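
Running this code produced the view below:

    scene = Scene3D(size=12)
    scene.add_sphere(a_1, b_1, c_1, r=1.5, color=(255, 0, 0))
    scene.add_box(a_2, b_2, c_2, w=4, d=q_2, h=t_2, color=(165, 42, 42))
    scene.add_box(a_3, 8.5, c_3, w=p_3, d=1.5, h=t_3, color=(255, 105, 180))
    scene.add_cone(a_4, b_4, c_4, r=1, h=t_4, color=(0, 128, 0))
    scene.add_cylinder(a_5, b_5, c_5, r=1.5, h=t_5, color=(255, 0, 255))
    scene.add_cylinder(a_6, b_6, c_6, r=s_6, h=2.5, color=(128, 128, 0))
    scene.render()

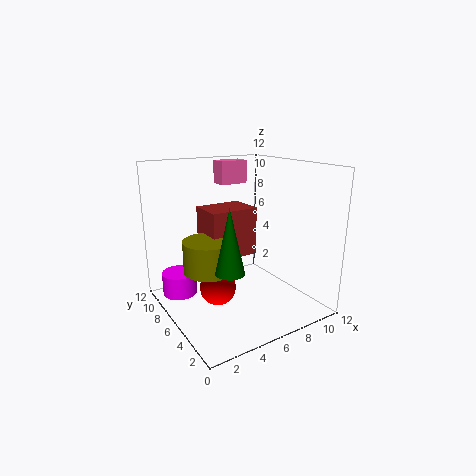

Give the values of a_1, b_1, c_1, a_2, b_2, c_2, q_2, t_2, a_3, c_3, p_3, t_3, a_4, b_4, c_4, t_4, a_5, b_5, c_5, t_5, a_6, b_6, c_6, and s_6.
a_1 = 4; b_1 = 6; c_1 = 2; a_2 = 3.5; b_2 = 5.5; c_2 = 4.5; q_2 = 3; t_2 = 4; a_3 = 6; c_3 = 10; p_3 = 2.5; t_3 = 2; a_4 = 2.5; b_4 = 1.5; c_4 = 5.5; t_4 = 4.5; a_5 = 2; b_5 = 9.5; c_5 = 0.5; t_5 = 2; a_6 = 3; b_6 = 5.5; c_6 = 4; s_6 = 2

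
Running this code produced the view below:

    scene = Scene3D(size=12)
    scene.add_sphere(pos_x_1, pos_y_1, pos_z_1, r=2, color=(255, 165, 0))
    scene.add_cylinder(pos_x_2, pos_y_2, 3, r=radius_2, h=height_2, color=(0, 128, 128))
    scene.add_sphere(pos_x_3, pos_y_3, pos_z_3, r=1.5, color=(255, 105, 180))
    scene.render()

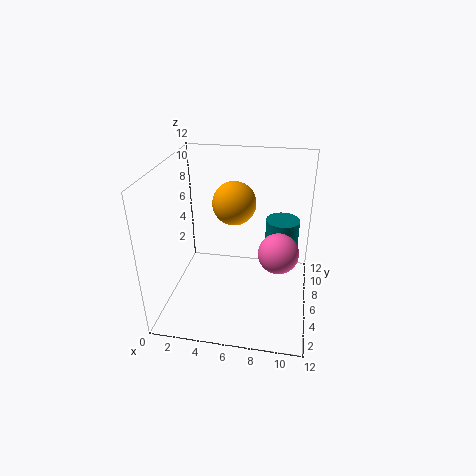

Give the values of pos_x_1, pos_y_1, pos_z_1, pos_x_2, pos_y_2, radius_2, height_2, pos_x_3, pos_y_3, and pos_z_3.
pos_x_1 = 5, pos_y_1 = 9.5, pos_z_1 = 7.5, pos_x_2 = 9.5, pos_y_2 = 9, radius_2 = 1.5, height_2 = 3.5, pos_x_3 = 9.5, pos_y_3 = 3.5, pos_z_3 = 6.5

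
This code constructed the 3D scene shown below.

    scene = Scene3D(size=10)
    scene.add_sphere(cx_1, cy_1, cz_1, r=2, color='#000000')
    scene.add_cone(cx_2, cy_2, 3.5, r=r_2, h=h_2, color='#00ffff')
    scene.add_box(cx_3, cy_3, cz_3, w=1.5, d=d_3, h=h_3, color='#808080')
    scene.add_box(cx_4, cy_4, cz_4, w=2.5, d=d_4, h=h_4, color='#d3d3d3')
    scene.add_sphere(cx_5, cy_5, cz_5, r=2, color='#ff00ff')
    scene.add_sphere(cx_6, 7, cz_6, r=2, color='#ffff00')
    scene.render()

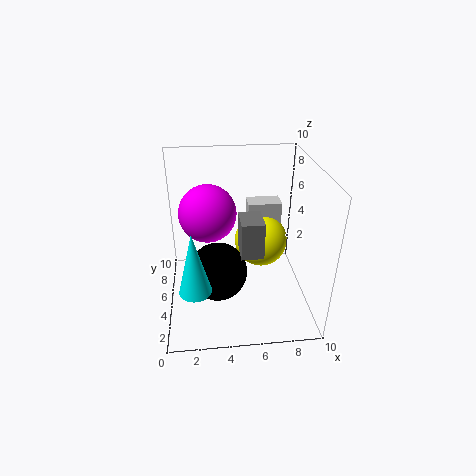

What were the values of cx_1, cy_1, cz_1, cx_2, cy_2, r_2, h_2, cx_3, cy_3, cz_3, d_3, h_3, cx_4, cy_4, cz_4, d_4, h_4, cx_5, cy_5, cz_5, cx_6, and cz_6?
cx_1 = 3.5, cy_1 = 4, cz_1 = 3, cx_2 = 2, cy_2 = 1.5, r_2 = 1, h_2 = 4, cx_3 = 5, cy_3 = 3, cz_3 = 4.5, d_3 = 2, h_3 = 2.5, cx_4 = 6, cy_4 = 7, cz_4 = 3, d_4 = 1.5, h_4 = 3.5, cx_5 = 3, cy_5 = 6, cz_5 = 6.5, cx_6 = 7, cz_6 = 3.5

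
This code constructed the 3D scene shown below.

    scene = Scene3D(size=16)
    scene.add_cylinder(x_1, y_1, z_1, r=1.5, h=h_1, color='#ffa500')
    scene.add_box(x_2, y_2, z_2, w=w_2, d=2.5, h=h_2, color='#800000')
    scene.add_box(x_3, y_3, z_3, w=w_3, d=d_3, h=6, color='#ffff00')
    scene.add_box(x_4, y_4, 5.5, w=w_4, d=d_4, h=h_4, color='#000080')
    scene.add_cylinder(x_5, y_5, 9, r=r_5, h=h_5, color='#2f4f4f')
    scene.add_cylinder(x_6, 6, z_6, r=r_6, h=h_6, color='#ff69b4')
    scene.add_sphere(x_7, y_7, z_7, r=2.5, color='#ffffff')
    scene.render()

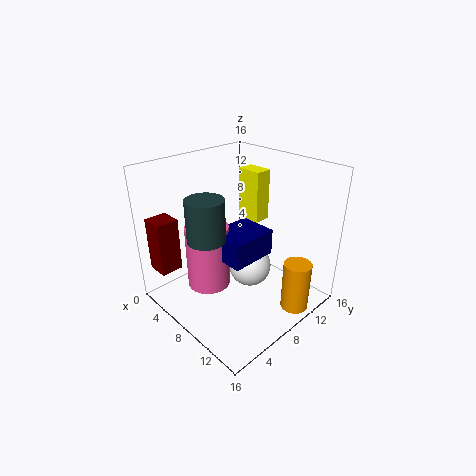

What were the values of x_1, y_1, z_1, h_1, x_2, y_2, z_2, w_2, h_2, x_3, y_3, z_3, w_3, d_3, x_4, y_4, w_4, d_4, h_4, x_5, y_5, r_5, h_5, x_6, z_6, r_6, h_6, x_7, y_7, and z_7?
x_1 = 14.5; y_1 = 10.5; z_1 = 1; h_1 = 5.5; x_2 = 1.5; y_2 = 0.5; z_2 = 4.5; w_2 = 2.5; h_2 = 6; x_3 = 4.5; y_3 = 11.5; z_3 = 8.5; w_3 = 3; d_3 = 2; x_4 = 5.5; y_4 = 6; w_4 = 4.5; d_4 = 5.5; h_4 = 3; x_5 = 7.5; y_5 = 4; r_5 = 2; h_5 = 4.5; x_6 = 5; z_6 = 1.5; r_6 = 2.5; h_6 = 7.5; x_7 = 8; y_7 = 10; z_7 = 3.5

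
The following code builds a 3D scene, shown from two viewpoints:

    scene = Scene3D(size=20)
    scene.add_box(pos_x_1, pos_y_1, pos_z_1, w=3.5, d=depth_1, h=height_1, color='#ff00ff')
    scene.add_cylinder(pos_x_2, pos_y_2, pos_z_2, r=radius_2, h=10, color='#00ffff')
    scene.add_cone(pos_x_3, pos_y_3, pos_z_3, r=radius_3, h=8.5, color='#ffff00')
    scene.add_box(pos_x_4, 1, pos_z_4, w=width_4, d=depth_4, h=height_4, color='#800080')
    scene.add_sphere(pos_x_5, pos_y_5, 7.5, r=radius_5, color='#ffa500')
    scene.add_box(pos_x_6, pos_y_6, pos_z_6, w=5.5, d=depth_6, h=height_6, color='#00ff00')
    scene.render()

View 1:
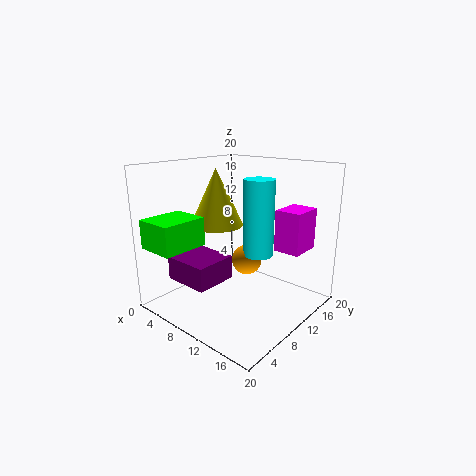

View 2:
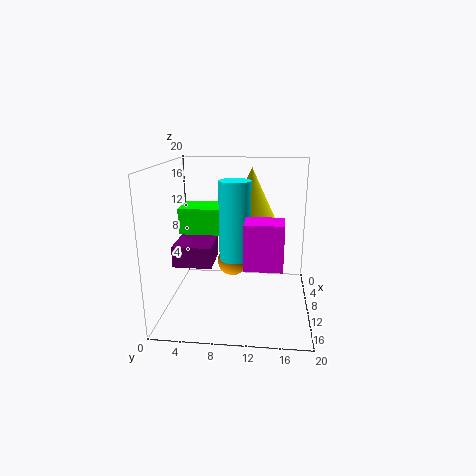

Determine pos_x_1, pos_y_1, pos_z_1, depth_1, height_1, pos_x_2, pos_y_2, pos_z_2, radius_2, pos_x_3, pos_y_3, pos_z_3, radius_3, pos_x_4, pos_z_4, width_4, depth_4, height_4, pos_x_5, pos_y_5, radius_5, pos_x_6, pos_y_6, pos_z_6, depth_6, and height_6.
pos_x_1 = 15
pos_y_1 = 11.5
pos_z_1 = 9
depth_1 = 4.5
height_1 = 5.5
pos_x_2 = 13.5
pos_y_2 = 10
pos_z_2 = 8.5
radius_2 = 2
pos_x_3 = 4.5
pos_y_3 = 11.5
pos_z_3 = 10.5
radius_3 = 4
pos_x_4 = 6
pos_z_4 = 6
width_4 = 6
depth_4 = 5.5
height_4 = 3
pos_x_5 = 12
pos_y_5 = 9.5
radius_5 = 2
pos_x_6 = 1
pos_y_6 = 0.5
pos_z_6 = 9
depth_6 = 6.5
height_6 = 4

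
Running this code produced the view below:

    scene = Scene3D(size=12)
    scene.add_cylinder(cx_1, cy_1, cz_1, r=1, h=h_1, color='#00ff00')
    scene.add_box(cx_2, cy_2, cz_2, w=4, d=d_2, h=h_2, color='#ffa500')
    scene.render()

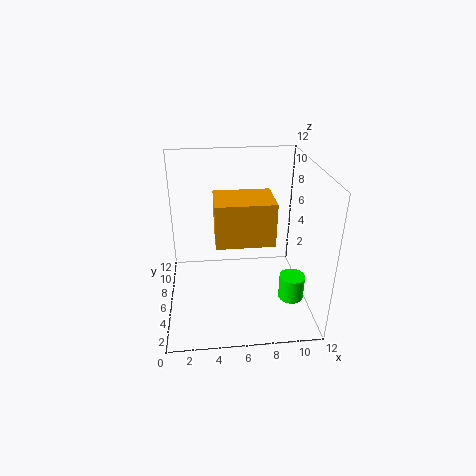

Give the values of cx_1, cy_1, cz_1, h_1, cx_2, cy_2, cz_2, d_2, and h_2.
cx_1 = 10, cy_1 = 3, cz_1 = 2, h_1 = 2, cx_2 = 4, cy_2 = 1, cz_2 = 8, d_2 = 3, h_2 = 3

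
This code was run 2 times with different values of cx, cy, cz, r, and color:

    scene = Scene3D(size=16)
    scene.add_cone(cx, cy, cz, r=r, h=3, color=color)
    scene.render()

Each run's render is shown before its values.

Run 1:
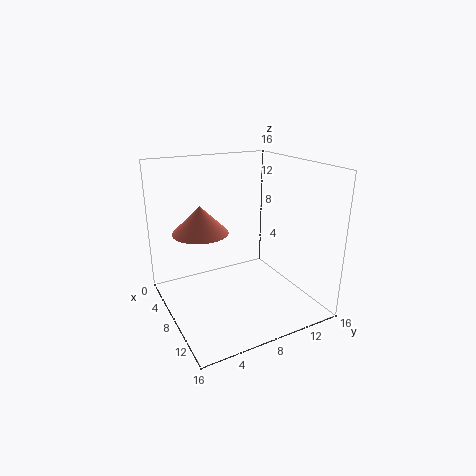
cx = 7; cy = 4; cz = 9; r = 3; color = 'salmon'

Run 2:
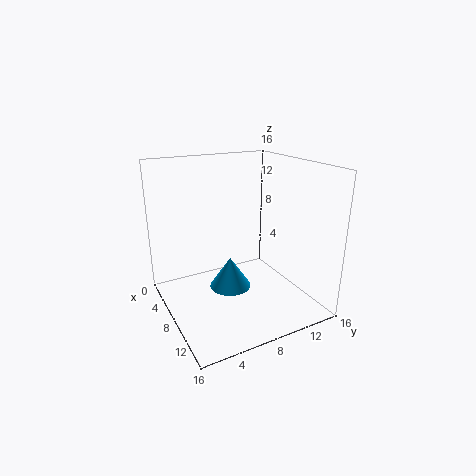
cx = 12; cy = 5; cz = 5; r = 2; color = 'deepskyblue'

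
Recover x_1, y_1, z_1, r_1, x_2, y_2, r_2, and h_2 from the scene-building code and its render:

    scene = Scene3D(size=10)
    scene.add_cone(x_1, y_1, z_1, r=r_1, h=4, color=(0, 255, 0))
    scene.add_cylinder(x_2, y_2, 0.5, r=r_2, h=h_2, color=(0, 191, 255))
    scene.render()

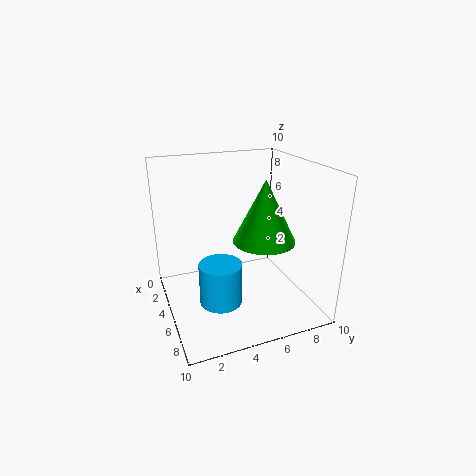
x_1 = 7, y_1 = 6, z_1 = 5.5, r_1 = 2, x_2 = 5.5, y_2 = 3.5, r_2 = 1.5, h_2 = 3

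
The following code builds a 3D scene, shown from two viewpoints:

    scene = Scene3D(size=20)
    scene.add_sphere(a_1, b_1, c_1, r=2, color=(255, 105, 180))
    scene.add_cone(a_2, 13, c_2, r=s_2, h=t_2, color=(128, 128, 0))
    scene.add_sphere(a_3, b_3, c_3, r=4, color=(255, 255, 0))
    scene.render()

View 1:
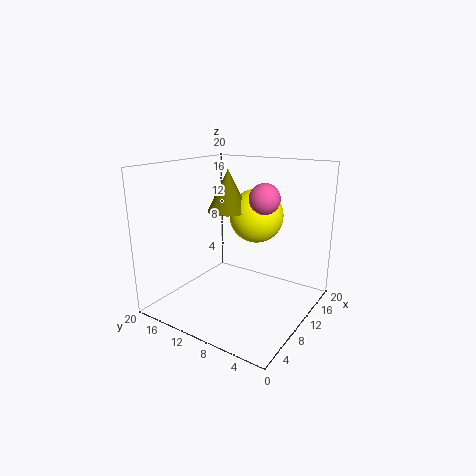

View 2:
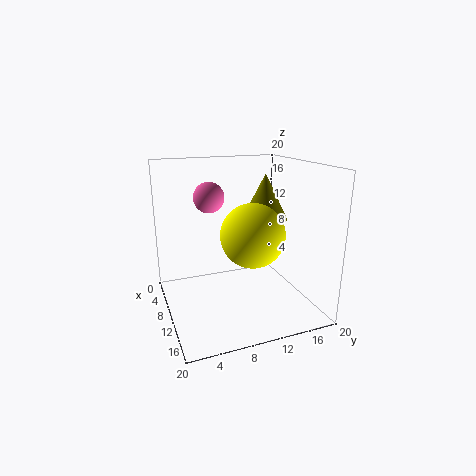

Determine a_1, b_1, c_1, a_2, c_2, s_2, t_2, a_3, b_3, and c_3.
a_1 = 10; b_1 = 6; c_1 = 16; a_2 = 12; c_2 = 13; s_2 = 3; t_2 = 6; a_3 = 15; b_3 = 10; c_3 = 12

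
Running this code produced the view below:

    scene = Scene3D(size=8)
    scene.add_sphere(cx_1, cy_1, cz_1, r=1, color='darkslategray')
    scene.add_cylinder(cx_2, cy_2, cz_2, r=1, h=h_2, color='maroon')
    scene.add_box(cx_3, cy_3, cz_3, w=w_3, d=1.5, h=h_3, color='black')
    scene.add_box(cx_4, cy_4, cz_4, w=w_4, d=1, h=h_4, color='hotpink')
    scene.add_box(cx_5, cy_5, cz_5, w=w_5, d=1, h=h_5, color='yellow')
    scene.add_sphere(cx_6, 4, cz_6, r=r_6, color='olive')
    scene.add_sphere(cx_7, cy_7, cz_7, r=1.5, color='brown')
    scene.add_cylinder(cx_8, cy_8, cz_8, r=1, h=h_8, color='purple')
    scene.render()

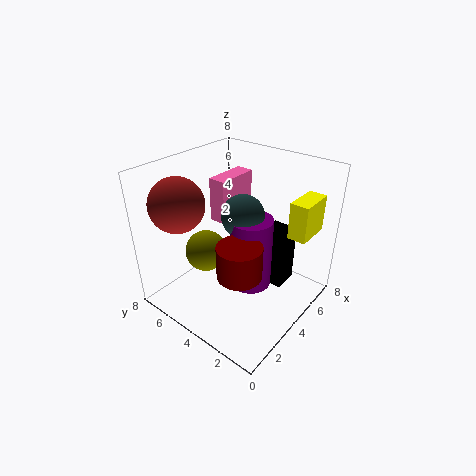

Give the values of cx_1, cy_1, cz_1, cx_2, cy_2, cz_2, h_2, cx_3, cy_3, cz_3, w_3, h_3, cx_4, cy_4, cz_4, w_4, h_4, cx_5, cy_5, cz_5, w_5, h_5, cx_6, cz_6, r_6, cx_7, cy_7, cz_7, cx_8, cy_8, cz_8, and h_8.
cx_1 = 2.5, cy_1 = 2.5, cz_1 = 6.5, cx_2 = 1, cy_2 = 1.5, cz_2 = 4.5, h_2 = 1.5, cx_3 = 5.5, cy_3 = 2, cz_3 = 0.5, w_3 = 1.5, h_3 = 3.5, cx_4 = 4, cy_4 = 5, cz_4 = 4.5, w_4 = 2.5, h_4 = 2.5, cx_5 = 5, cy_5 = 0.5, cz_5 = 4.5, w_5 = 2, h_5 = 2, cx_6 = 1.5, cz_6 = 4.5, r_6 = 1, cx_7 = 2, cy_7 = 6.5, cz_7 = 6, cx_8 = 2.5, cy_8 = 2, cz_8 = 3, h_8 = 3.5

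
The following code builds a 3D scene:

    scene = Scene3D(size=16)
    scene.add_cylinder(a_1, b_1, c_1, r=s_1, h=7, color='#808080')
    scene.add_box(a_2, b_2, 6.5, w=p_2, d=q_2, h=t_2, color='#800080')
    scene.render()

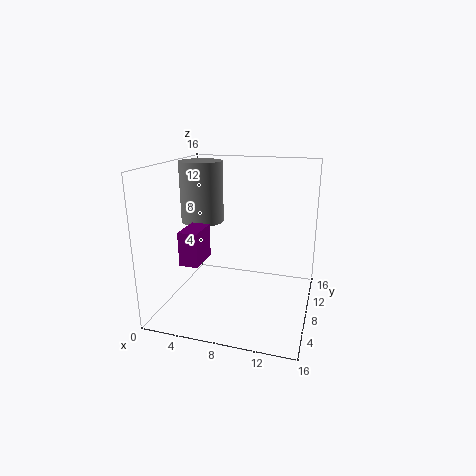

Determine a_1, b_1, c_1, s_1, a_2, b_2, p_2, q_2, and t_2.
a_1 = 3
b_1 = 10
c_1 = 9
s_1 = 2.5
a_2 = 3.5
b_2 = 2.5
p_2 = 2
q_2 = 3.5
t_2 = 3.5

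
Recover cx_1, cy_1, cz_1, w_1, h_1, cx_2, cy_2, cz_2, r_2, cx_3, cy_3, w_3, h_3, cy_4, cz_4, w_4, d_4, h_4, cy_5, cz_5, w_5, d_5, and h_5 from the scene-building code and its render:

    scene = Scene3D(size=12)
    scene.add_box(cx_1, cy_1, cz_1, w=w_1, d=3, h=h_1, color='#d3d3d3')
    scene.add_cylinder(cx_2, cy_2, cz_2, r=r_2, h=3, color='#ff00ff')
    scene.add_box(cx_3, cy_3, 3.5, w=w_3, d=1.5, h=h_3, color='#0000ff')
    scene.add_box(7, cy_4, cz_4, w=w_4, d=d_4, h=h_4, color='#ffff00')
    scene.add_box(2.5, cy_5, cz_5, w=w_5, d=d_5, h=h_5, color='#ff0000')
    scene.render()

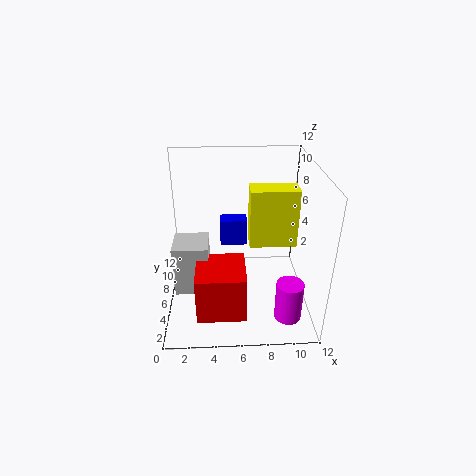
cx_1 = 0.5; cy_1 = 5; cz_1 = 1; w_1 = 3; h_1 = 4.5; cx_2 = 9.5; cy_2 = 1; cz_2 = 2; r_2 = 1; cx_3 = 4.5; cy_3 = 9; w_3 = 2.5; h_3 = 2.5; cy_4 = 6; cz_4 = 5; w_4 = 4; d_4 = 2; h_4 = 5; cy_5 = 2; cz_5 = 0.5; w_5 = 4; d_5 = 4; h_5 = 4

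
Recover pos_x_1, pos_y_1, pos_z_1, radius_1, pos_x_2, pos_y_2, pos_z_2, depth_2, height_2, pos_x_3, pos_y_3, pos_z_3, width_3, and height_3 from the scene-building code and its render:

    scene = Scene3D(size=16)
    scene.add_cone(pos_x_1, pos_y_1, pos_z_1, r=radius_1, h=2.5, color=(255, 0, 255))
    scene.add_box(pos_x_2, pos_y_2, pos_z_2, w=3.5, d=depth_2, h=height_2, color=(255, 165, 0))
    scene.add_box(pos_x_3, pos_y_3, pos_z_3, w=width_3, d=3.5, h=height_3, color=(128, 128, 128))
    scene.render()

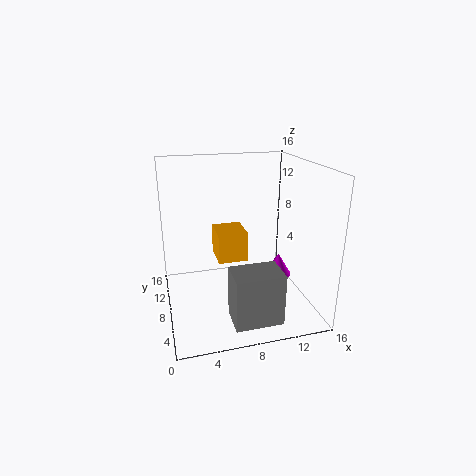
pos_x_1 = 12.5, pos_y_1 = 7, pos_z_1 = 3.5, radius_1 = 1.5, pos_x_2 = 6, pos_y_2 = 9, pos_z_2 = 4.5, depth_2 = 4, height_2 = 3.5, pos_x_3 = 6, pos_y_3 = 1, pos_z_3 = 1, width_3 = 5, height_3 = 5.5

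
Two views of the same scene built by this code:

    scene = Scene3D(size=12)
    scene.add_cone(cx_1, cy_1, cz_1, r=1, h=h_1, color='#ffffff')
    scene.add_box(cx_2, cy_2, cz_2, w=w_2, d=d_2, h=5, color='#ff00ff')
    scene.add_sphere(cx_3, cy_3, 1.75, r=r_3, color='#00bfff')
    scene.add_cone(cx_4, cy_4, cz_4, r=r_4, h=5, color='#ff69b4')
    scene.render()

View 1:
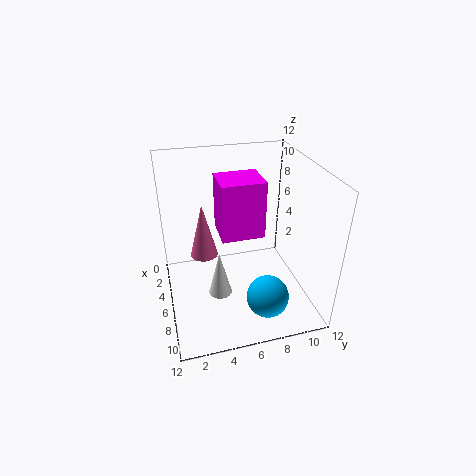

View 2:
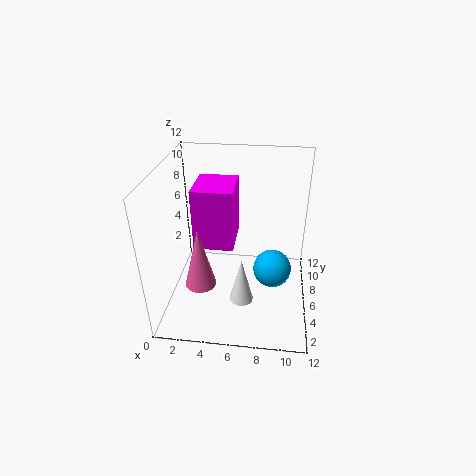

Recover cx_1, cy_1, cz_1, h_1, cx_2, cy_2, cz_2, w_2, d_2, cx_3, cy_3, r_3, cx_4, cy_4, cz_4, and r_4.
cx_1 = 6.5, cy_1 = 4.25, cz_1 = 1, h_1 = 4, cx_2 = 2.5, cy_2 = 4.75, cz_2 = 5.5, w_2 = 3.25, d_2 = 3.75, cx_3 = 9, cy_3 = 7.75, r_3 = 1.75, cx_4 = 3.25, cy_4 = 3.5, cz_4 = 3, r_4 = 1.25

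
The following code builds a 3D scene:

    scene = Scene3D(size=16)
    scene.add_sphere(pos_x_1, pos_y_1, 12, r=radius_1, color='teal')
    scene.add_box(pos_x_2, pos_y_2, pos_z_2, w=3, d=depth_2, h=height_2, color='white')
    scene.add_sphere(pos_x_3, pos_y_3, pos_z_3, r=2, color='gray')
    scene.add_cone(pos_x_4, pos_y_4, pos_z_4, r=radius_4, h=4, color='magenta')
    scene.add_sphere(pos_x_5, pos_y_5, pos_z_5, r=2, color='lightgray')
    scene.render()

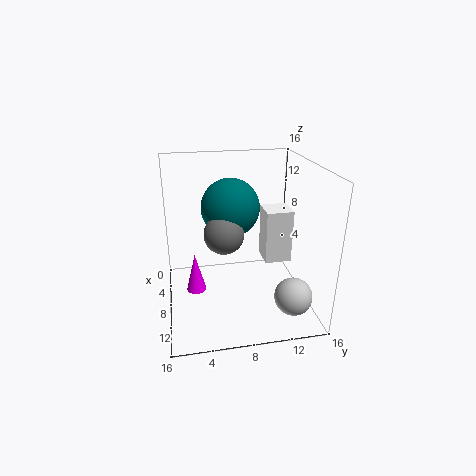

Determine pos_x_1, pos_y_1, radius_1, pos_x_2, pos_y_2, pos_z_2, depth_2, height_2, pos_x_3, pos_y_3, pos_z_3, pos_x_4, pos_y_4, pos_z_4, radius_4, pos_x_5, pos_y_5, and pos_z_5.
pos_x_1 = 9, pos_y_1 = 7, radius_1 = 3, pos_x_2 = 6, pos_y_2 = 11, pos_z_2 = 5, depth_2 = 3, height_2 = 6, pos_x_3 = 11, pos_y_3 = 6, pos_z_3 = 10, pos_x_4 = 11, pos_y_4 = 3, pos_z_4 = 4, radius_4 = 1, pos_x_5 = 13, pos_y_5 = 13, pos_z_5 = 3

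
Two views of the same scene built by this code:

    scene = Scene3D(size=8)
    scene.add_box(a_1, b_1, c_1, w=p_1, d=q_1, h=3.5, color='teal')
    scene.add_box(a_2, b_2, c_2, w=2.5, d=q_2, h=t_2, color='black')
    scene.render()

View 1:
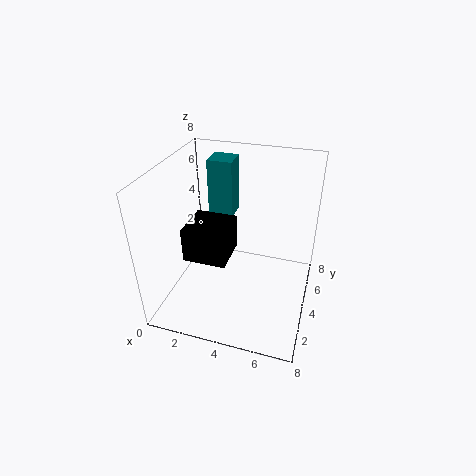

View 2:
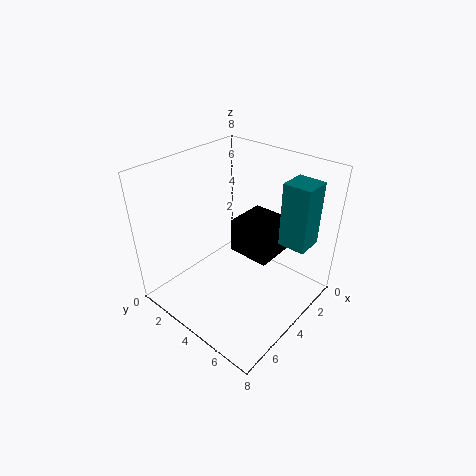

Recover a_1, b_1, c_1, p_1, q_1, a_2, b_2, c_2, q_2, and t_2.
a_1 = 1.5, b_1 = 6, c_1 = 4, p_1 = 1.5, q_1 = 1.5, a_2 = 1, b_2 = 3, c_2 = 2.5, q_2 = 2.5, t_2 = 2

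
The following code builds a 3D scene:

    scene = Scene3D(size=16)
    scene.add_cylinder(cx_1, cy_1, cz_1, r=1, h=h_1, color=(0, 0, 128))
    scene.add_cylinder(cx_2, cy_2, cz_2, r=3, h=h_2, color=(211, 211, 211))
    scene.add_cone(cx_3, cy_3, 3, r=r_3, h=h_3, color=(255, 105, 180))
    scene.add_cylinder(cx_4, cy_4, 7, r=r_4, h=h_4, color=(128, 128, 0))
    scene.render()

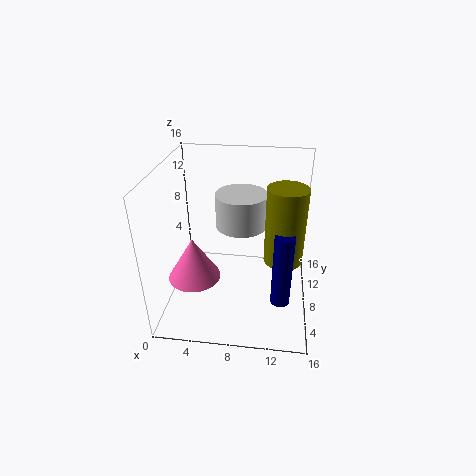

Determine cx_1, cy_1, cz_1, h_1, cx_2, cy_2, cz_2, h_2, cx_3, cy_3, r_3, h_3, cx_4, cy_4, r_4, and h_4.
cx_1 = 13; cy_1 = 4; cz_1 = 3; h_1 = 8; cx_2 = 8; cy_2 = 11; cz_2 = 8; h_2 = 4; cx_3 = 3; cy_3 = 7; r_3 = 3; h_3 = 5; cx_4 = 13; cy_4 = 6; r_4 = 2; h_4 = 8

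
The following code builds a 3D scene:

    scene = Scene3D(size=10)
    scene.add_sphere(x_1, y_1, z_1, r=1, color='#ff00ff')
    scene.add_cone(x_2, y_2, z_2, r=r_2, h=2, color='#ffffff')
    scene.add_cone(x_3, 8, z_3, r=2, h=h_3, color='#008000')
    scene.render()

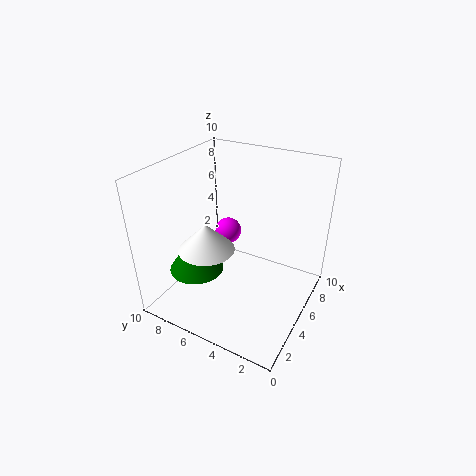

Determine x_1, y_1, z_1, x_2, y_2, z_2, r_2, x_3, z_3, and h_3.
x_1 = 7
y_1 = 7
z_1 = 4
x_2 = 4
y_2 = 7
z_2 = 4
r_2 = 2
x_3 = 4
z_3 = 2
h_3 = 3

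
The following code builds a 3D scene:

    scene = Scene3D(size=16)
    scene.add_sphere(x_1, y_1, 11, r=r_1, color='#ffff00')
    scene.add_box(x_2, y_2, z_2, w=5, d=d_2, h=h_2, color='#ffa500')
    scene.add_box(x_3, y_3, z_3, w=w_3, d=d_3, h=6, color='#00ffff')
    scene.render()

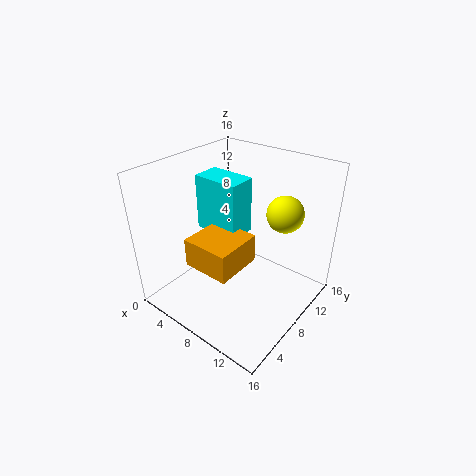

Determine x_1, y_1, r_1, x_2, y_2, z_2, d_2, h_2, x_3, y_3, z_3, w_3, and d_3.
x_1 = 12, y_1 = 11, r_1 = 2, x_2 = 6, y_2 = 2, z_2 = 7, d_2 = 5, h_2 = 3, x_3 = 4, y_3 = 6, z_3 = 9, w_3 = 5, d_3 = 3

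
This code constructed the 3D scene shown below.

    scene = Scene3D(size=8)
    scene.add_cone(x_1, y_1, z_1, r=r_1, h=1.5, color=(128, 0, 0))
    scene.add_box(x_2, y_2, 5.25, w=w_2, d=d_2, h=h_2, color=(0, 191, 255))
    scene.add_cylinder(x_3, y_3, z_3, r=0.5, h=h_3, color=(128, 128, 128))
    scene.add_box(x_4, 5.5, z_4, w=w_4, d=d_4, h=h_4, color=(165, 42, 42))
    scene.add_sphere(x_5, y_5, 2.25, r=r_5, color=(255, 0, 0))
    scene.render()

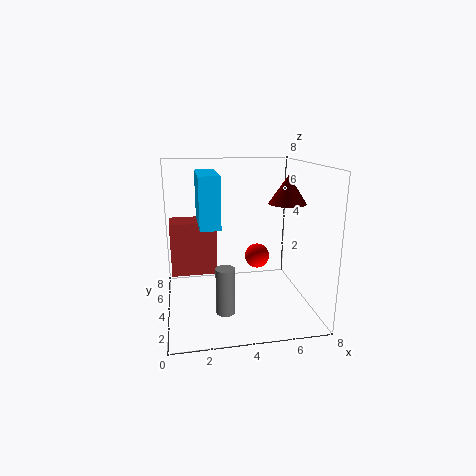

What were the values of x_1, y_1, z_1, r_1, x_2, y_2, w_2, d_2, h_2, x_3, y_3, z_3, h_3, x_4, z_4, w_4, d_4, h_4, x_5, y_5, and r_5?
x_1 = 6.5
y_1 = 3.25
z_1 = 6
r_1 = 1
x_2 = 1.75
y_2 = 1.5
w_2 = 1
d_2 = 2.75
h_2 = 2.5
x_3 = 3
y_3 = 2.25
z_3 = 0.5
h_3 = 2.5
x_4 = 0.25
z_4 = 1.25
w_4 = 2.75
d_4 = 1.75
h_4 = 3.25
x_5 = 5.5
y_5 = 5.5
r_5 = 0.75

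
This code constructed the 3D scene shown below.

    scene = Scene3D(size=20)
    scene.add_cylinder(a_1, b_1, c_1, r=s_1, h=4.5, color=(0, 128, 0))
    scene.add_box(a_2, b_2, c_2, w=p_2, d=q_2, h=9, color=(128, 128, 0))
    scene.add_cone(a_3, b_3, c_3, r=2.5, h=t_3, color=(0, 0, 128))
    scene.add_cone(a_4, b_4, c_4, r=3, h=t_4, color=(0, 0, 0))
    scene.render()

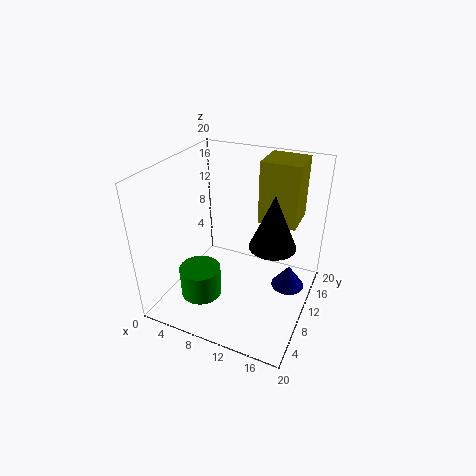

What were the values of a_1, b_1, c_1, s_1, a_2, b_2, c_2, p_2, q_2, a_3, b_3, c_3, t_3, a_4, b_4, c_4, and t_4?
a_1 = 5
b_1 = 7.5
c_1 = 0.5
s_1 = 3
a_2 = 11.5
b_2 = 13.5
c_2 = 11
p_2 = 5.5
q_2 = 5.5
a_3 = 16.5
b_3 = 14.5
c_3 = 0.5
t_3 = 3.5
a_4 = 15.5
b_4 = 8.5
c_4 = 11
t_4 = 7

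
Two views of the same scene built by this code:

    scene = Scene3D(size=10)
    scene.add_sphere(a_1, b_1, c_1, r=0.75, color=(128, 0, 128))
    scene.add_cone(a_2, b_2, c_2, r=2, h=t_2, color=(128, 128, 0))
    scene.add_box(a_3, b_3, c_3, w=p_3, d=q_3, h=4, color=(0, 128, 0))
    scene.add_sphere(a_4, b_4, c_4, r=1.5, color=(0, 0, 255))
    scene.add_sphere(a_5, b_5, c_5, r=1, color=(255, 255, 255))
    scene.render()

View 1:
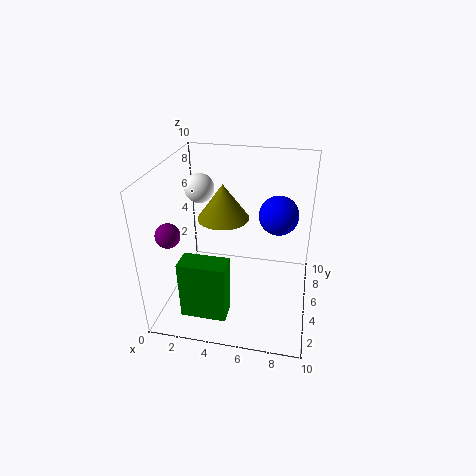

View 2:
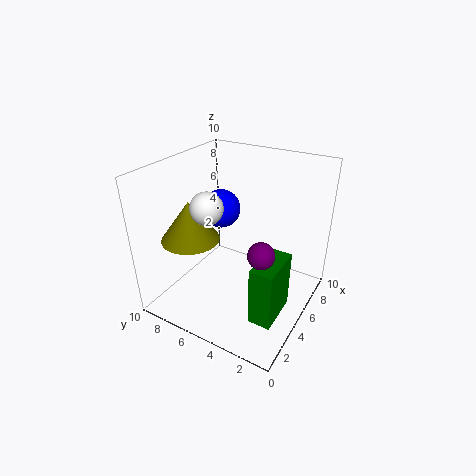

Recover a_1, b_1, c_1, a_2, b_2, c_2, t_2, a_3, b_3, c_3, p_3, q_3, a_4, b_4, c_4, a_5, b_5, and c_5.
a_1 = 1.5, b_1 = 1.5, c_1 = 6.75, a_2 = 3.25, b_2 = 7.75, c_2 = 5, t_2 = 2.75, a_3 = 2, b_3 = 1, c_3 = 1, p_3 = 3, q_3 = 1.5, a_4 = 7.5, b_4 = 8, c_4 = 5.5, a_5 = 2.25, b_5 = 5.5, c_5 = 8.25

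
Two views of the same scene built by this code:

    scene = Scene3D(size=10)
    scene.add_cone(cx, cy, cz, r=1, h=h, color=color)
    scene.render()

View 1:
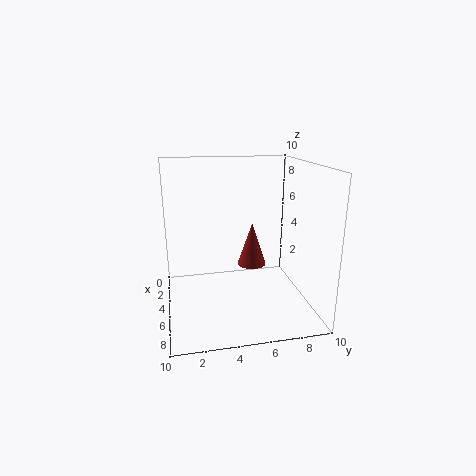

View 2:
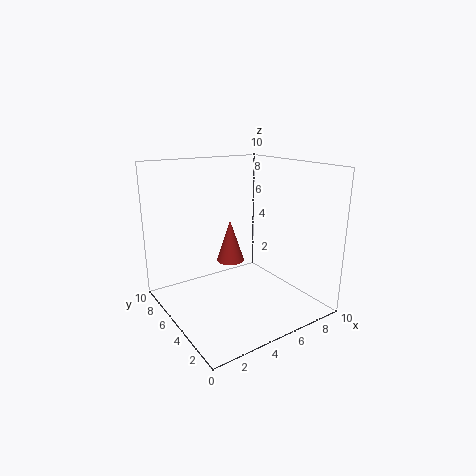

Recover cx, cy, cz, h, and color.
cx = 5
cy = 6
cz = 3
h = 3
color = 'brown'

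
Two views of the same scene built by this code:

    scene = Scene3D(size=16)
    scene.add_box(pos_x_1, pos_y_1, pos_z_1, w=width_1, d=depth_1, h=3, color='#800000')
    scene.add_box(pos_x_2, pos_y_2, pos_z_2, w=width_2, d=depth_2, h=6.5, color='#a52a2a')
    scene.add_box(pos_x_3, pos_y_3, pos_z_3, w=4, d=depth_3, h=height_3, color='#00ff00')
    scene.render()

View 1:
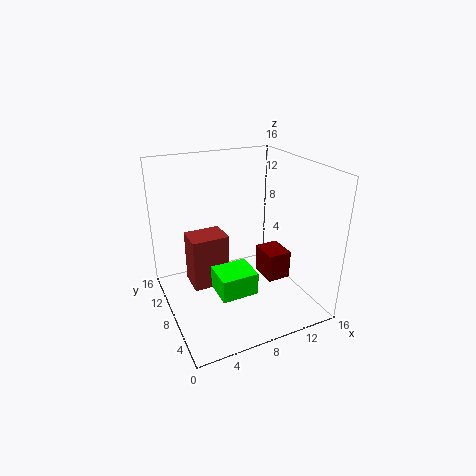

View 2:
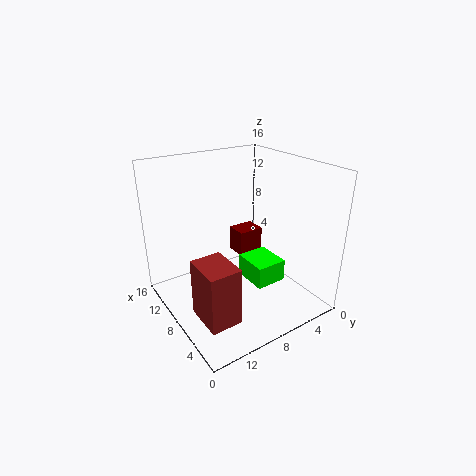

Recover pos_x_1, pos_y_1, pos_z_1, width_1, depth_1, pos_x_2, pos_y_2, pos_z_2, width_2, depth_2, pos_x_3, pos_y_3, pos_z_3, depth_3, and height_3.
pos_x_1 = 9.5; pos_y_1 = 3.5; pos_z_1 = 4.5; width_1 = 2.5; depth_1 = 3; pos_x_2 = 3.5; pos_y_2 = 10.5; pos_z_2 = 0.5; width_2 = 4.5; depth_2 = 3.5; pos_x_3 = 4.5; pos_y_3 = 4; pos_z_3 = 3; depth_3 = 3.5; height_3 = 2.5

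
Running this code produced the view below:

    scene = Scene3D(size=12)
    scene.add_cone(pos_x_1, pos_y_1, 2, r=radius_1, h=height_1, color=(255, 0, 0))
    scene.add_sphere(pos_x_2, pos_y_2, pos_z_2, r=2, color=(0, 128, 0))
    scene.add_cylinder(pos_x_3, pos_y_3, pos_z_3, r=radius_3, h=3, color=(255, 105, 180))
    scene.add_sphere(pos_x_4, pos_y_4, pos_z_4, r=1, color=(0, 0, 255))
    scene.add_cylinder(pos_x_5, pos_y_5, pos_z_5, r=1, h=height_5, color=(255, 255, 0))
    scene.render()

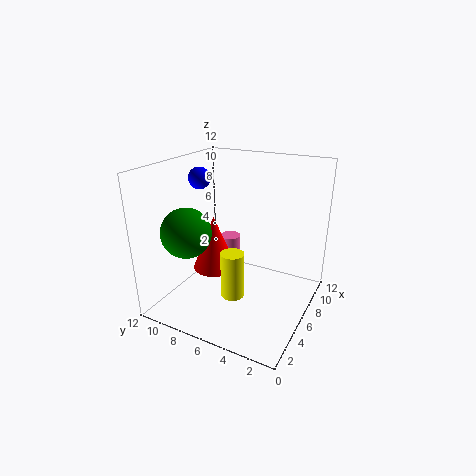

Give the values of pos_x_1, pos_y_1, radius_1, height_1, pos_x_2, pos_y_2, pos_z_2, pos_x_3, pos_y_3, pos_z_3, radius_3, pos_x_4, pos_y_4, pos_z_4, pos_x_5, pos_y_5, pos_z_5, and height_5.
pos_x_1 = 7, pos_y_1 = 9, radius_1 = 2, height_1 = 5, pos_x_2 = 3, pos_y_2 = 9, pos_z_2 = 7, pos_x_3 = 10, pos_y_3 = 9, pos_z_3 = 1, radius_3 = 1, pos_x_4 = 8, pos_y_4 = 11, pos_z_4 = 10, pos_x_5 = 5, pos_y_5 = 6, pos_z_5 = 1, height_5 = 4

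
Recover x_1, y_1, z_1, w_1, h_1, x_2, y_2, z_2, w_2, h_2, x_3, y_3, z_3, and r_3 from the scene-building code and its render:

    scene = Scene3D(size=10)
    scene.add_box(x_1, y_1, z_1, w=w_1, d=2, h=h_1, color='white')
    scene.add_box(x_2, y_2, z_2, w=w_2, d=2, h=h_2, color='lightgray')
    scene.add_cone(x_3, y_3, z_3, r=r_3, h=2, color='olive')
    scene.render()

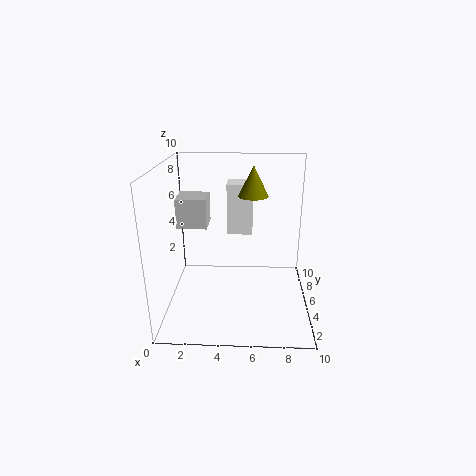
x_1 = 4; y_1 = 8; z_1 = 4; w_1 = 2; h_1 = 4; x_2 = 1; y_2 = 4; z_2 = 6; w_2 = 2; h_2 = 2; x_3 = 6; y_3 = 5; z_3 = 8; r_3 = 1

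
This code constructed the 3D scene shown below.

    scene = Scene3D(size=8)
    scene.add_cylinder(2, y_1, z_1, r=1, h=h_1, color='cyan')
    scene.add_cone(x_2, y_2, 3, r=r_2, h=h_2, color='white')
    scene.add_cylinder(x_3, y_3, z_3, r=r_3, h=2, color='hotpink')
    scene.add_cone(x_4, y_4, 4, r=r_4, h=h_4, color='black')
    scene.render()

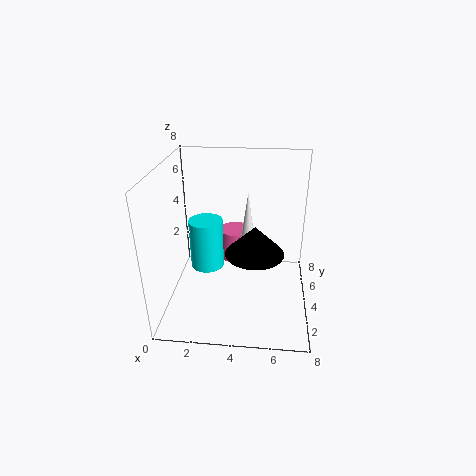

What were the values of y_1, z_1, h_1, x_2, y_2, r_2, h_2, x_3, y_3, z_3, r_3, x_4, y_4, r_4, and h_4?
y_1 = 5, z_1 = 1.5, h_1 = 3, x_2 = 4.5, y_2 = 4.5, r_2 = 0.5, h_2 = 3.5, x_3 = 3.5, y_3 = 7, z_3 = 1, r_3 = 1, x_4 = 5, y_4 = 2.5, r_4 = 1.5, h_4 = 1.5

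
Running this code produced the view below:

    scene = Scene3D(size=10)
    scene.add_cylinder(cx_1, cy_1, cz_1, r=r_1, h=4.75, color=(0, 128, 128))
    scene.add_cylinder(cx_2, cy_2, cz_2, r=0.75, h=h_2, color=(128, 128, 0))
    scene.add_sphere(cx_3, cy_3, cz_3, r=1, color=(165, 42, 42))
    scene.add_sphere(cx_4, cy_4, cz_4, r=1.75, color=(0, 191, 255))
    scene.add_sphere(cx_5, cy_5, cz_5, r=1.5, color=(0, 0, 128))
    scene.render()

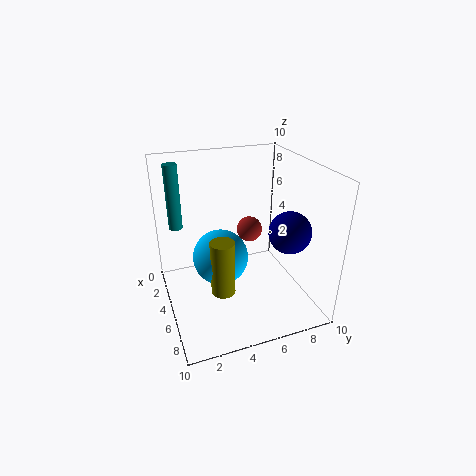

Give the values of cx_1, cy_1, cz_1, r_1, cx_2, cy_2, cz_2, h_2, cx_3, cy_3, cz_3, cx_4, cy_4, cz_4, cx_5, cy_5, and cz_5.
cx_1 = 2
cy_1 = 1.25
cz_1 = 5
r_1 = 0.5
cx_2 = 7.75
cy_2 = 3
cz_2 = 3
h_2 = 3.5
cx_3 = 2.25
cy_3 = 7
cz_3 = 4
cx_4 = 6.5
cy_4 = 3.25
cz_4 = 4.75
cx_5 = 6
cy_5 = 8.5
cz_5 = 5.25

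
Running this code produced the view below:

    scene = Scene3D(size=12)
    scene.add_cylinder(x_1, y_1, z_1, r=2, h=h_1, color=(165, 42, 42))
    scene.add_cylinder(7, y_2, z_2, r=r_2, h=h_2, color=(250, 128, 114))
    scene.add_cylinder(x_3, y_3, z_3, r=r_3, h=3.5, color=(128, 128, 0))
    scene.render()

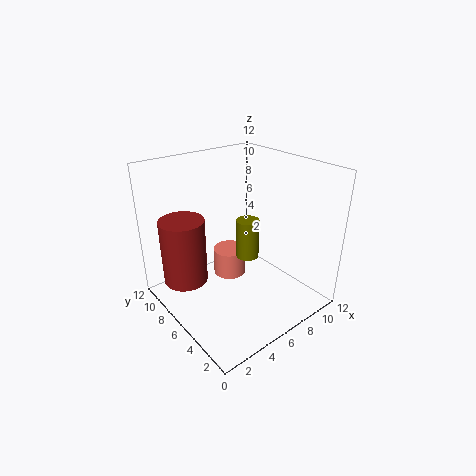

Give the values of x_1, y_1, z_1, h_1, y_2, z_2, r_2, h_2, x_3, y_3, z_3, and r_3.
x_1 = 3; y_1 = 10; z_1 = 1; h_1 = 6; y_2 = 8.5; z_2 = 1; r_2 = 1.5; h_2 = 2.5; x_3 = 7.5; y_3 = 6.5; z_3 = 3.5; r_3 = 1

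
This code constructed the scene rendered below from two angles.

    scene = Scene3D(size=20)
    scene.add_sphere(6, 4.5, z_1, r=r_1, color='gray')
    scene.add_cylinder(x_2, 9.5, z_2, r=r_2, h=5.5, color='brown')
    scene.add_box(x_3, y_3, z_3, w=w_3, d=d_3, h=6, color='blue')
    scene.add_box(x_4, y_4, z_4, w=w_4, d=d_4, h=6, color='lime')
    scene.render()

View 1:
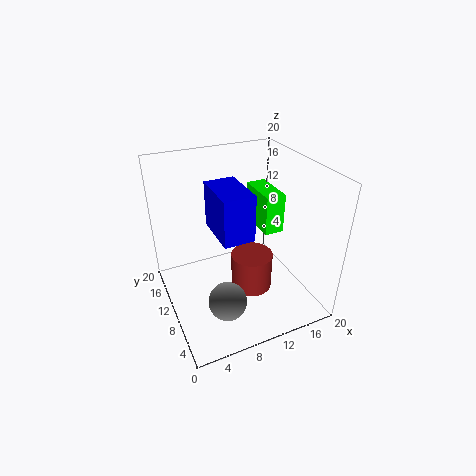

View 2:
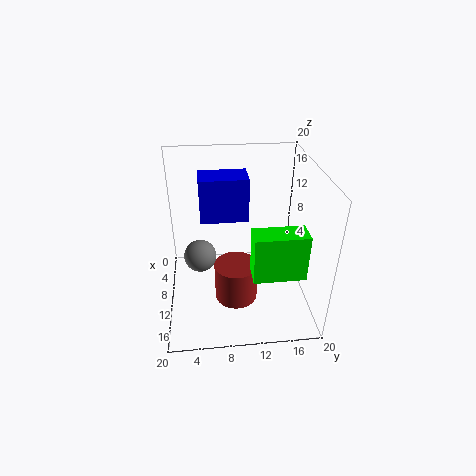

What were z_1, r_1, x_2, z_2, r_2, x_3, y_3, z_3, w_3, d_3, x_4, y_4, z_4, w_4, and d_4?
z_1 = 4.5
r_1 = 2.5
x_2 = 12
z_2 = 1.5
r_2 = 3
x_3 = 6
y_3 = 5
z_3 = 12.5
w_3 = 4
d_3 = 6.5
x_4 = 15
y_4 = 11
z_4 = 8.5
w_4 = 3
d_4 = 6.5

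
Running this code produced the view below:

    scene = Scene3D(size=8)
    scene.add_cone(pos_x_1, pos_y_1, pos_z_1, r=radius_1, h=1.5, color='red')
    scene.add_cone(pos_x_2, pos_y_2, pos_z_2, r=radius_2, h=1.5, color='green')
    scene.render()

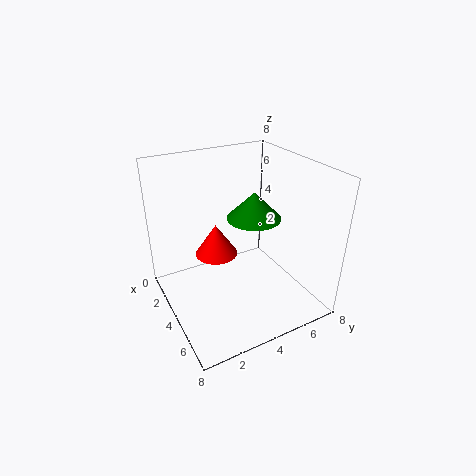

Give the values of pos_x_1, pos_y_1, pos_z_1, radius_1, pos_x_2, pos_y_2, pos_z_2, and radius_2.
pos_x_1 = 5.5, pos_y_1 = 2, pos_z_1 = 4.5, radius_1 = 1, pos_x_2 = 4, pos_y_2 = 5, pos_z_2 = 5, radius_2 = 1.5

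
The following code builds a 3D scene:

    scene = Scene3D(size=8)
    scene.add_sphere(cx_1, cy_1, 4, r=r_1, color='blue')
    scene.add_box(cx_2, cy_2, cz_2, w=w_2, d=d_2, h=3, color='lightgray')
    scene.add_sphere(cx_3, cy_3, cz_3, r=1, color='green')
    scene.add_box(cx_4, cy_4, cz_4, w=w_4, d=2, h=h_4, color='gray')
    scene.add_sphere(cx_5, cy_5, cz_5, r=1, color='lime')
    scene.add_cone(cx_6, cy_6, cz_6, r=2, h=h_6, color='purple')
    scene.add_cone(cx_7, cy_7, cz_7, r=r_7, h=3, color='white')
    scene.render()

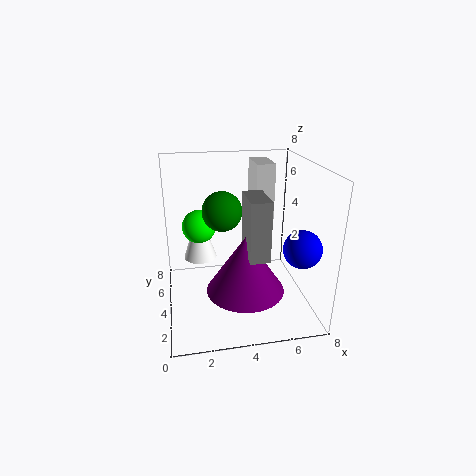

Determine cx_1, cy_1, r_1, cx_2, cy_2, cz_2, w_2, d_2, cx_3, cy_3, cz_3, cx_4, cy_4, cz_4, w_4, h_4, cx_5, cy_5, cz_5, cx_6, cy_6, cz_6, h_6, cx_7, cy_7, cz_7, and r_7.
cx_1 = 7, cy_1 = 2, r_1 = 1, cx_2 = 5, cy_2 = 4, cz_2 = 5, w_2 = 1, d_2 = 2, cx_3 = 3, cy_3 = 3, cz_3 = 6, cx_4 = 4, cy_4 = 1, cz_4 = 4, w_4 = 1, h_4 = 3, cx_5 = 2, cy_5 = 6, cz_5 = 4, cx_6 = 4, cy_6 = 2, cz_6 = 2, h_6 = 3, cx_7 = 2, cy_7 = 6, cz_7 = 2, r_7 = 1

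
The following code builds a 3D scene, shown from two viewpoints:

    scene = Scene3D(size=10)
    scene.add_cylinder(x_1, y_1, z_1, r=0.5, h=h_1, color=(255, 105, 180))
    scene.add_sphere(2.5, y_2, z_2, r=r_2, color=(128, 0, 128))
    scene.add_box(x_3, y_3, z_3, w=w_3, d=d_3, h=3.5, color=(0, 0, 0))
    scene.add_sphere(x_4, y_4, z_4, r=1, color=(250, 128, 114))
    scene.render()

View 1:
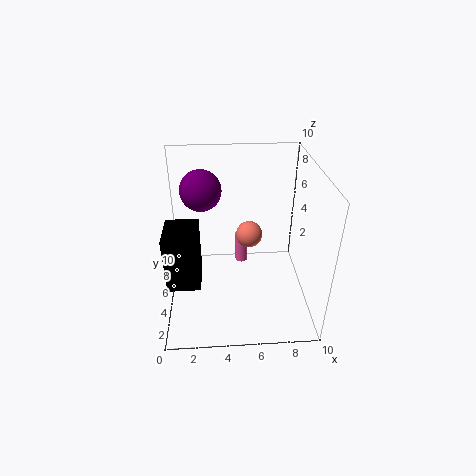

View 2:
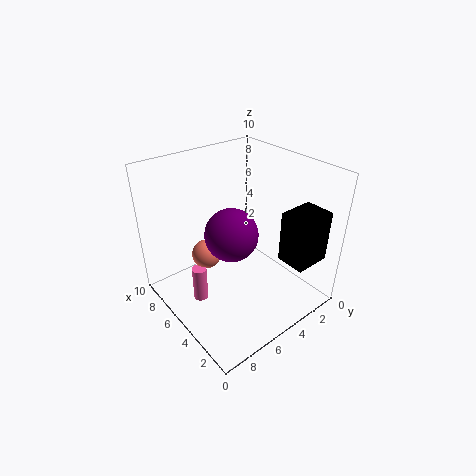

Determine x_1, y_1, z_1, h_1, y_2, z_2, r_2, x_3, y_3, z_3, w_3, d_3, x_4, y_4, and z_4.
x_1 = 5.5
y_1 = 8
z_1 = 1
h_1 = 2.5
y_2 = 7.5
z_2 = 7.5
r_2 = 1.5
x_3 = 0.5
y_3 = 1
z_3 = 4
w_3 = 2
d_3 = 2.5
x_4 = 6
y_4 = 7
z_4 = 4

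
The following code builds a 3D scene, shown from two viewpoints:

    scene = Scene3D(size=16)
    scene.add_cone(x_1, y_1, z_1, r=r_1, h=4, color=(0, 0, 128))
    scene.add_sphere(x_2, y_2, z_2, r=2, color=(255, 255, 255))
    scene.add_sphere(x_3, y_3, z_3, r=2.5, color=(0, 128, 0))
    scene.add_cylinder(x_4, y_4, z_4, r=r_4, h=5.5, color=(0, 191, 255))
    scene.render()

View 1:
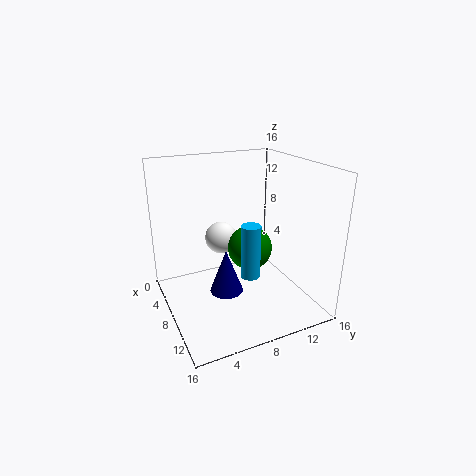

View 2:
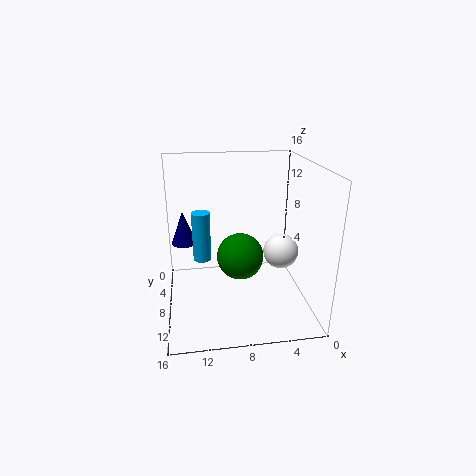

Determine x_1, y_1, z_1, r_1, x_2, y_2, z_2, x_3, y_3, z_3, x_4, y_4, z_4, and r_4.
x_1 = 14; y_1 = 4; z_1 = 6; r_1 = 1.5; x_2 = 3; y_2 = 8; z_2 = 6; x_3 = 8; y_3 = 9.5; z_3 = 6.5; x_4 = 12; y_4 = 7.5; z_4 = 5.5; r_4 = 1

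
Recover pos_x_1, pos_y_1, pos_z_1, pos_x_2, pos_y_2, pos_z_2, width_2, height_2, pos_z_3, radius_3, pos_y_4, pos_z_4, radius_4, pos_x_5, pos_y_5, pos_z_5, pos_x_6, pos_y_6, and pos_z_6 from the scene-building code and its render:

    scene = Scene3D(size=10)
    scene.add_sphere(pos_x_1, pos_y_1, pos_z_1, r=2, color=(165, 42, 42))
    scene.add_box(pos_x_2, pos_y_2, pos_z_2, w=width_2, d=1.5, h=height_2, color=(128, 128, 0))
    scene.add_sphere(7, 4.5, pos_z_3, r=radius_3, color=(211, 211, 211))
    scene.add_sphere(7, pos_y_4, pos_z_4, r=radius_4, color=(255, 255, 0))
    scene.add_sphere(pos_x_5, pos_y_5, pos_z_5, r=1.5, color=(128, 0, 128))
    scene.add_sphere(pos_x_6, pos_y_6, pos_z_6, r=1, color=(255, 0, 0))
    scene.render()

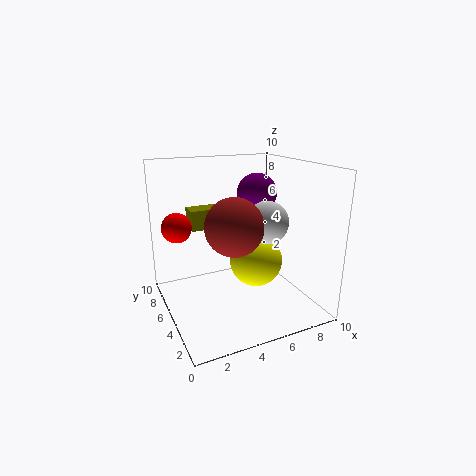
pos_x_1 = 4.5
pos_y_1 = 4.5
pos_z_1 = 6
pos_x_2 = 2.5
pos_y_2 = 7.5
pos_z_2 = 5
width_2 = 3
height_2 = 1.5
pos_z_3 = 6
radius_3 = 1.5
pos_y_4 = 6
pos_z_4 = 2.5
radius_4 = 2
pos_x_5 = 7.5
pos_y_5 = 7
pos_z_5 = 7.5
pos_x_6 = 1
pos_y_6 = 6
pos_z_6 = 6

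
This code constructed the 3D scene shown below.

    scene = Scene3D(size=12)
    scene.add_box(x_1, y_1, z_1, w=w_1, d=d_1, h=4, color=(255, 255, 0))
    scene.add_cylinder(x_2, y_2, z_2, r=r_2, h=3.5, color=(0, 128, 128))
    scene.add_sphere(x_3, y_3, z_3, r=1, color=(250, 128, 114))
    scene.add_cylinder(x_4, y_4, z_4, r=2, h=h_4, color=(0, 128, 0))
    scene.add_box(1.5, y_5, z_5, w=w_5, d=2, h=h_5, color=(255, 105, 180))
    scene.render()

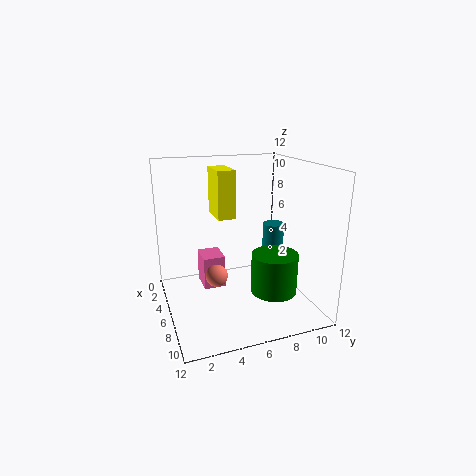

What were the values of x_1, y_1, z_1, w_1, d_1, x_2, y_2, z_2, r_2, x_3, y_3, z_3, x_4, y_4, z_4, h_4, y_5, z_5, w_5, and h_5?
x_1 = 2.5, y_1 = 4.5, z_1 = 7.5, w_1 = 3, d_1 = 1.5, x_2 = 3.5, y_2 = 10.5, z_2 = 2.5, r_2 = 1, x_3 = 4.5, y_3 = 4.5, z_3 = 2, x_4 = 7, y_4 = 9, z_4 = 1, h_4 = 3.5, y_5 = 3.5, z_5 = 0.5, w_5 = 2.5, h_5 = 3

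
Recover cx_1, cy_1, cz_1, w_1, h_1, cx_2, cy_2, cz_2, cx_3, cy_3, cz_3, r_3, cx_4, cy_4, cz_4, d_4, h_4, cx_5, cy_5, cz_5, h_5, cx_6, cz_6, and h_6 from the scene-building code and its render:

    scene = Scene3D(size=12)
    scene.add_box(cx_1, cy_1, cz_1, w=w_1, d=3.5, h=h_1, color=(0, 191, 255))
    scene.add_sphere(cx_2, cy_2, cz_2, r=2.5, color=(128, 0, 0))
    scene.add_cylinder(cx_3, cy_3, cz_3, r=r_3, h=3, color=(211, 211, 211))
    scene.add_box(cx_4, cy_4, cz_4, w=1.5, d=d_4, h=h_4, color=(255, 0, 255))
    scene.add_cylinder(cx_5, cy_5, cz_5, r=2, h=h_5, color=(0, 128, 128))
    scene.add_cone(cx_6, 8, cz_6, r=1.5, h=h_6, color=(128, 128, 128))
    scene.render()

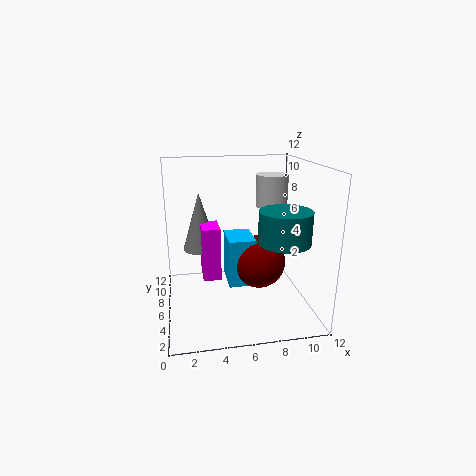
cx_1 = 5.5, cy_1 = 7.5, cz_1 = 0.5, w_1 = 2.5, h_1 = 4.5, cx_2 = 8.5, cy_2 = 8.5, cz_2 = 2.5, cx_3 = 10, cy_3 = 10, cz_3 = 7.5, r_3 = 1.5, cx_4 = 3, cy_4 = 5.5, cz_4 = 2.5, d_4 = 2.5, h_4 = 4.5, cx_5 = 9, cy_5 = 3, cz_5 = 6.5, h_5 = 2.5, cx_6 = 3, cz_6 = 4.5, h_6 = 5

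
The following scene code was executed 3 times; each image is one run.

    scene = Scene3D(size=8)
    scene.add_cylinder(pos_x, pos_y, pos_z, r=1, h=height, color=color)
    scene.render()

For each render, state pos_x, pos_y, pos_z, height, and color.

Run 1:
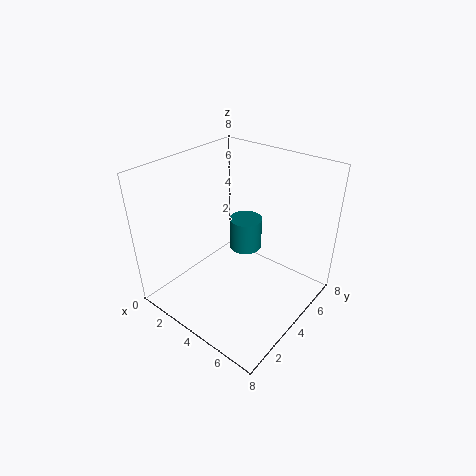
pos_x = 3
pos_y = 6
pos_z = 2
height = 2
color = 'teal'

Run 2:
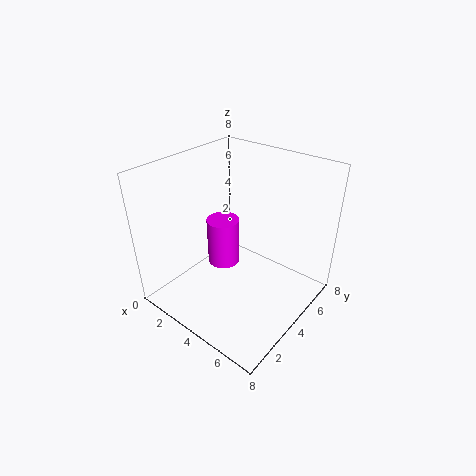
pos_x = 2
pos_y = 5
pos_z = 1
height = 3
color = 'magenta'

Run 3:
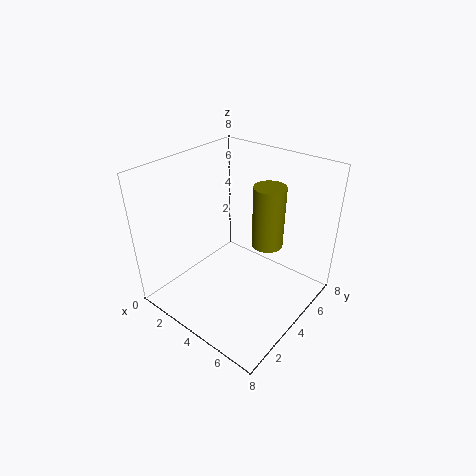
pos_x = 4
pos_y = 7
pos_z = 2
height = 4
color = 'olive'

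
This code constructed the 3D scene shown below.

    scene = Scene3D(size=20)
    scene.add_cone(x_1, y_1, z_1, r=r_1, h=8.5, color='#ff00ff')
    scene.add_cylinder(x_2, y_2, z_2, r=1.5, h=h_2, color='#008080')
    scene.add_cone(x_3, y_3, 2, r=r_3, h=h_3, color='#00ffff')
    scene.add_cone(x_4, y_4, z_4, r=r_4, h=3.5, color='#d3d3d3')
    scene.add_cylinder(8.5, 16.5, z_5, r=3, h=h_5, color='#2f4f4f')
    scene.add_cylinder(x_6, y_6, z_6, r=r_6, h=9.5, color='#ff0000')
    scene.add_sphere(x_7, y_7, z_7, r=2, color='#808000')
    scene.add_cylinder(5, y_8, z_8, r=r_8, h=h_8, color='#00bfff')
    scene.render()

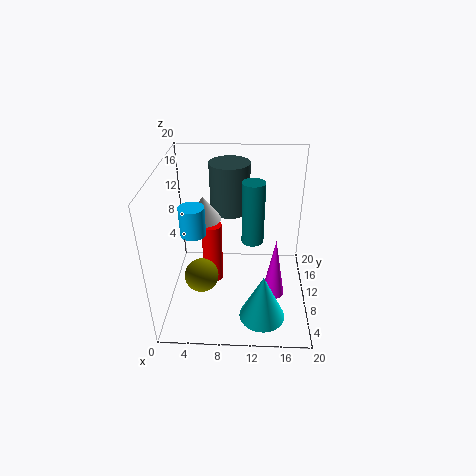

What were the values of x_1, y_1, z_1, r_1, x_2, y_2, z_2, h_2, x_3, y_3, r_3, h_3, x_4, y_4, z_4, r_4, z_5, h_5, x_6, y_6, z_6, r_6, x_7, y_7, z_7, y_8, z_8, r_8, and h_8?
x_1 = 15, y_1 = 6.5, z_1 = 3.5, r_1 = 1.5, x_2 = 12, y_2 = 9.5, z_2 = 10, h_2 = 8.5, x_3 = 13.5, y_3 = 3.5, r_3 = 3, h_3 = 6.5, x_4 = 5, y_4 = 12.5, z_4 = 11.5, r_4 = 2.5, z_5 = 11, h_5 = 7.5, x_6 = 6, y_6 = 12.5, z_6 = 1, r_6 = 1.5, x_7 = 6, y_7 = 2.5, z_7 = 9.5, y_8 = 4.5, z_8 = 14, r_8 = 1.5, h_8 = 3.5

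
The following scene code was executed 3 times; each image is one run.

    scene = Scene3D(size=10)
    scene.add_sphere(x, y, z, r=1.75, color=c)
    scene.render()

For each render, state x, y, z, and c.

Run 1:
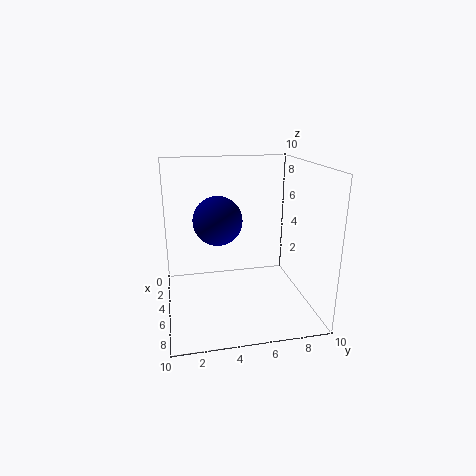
x = 4
y = 3.75
z = 6
c = 'navy'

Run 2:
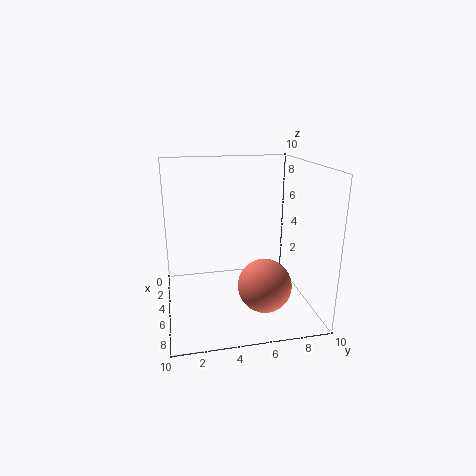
x = 7.5
y = 6.25
z = 2.5
c = 'salmon'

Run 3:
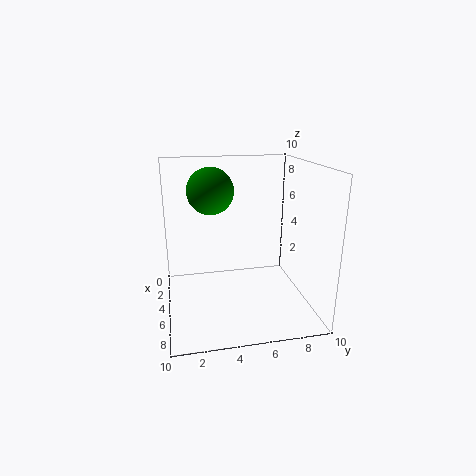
x = 2.25
y = 3.5
z = 7.75
c = 'green'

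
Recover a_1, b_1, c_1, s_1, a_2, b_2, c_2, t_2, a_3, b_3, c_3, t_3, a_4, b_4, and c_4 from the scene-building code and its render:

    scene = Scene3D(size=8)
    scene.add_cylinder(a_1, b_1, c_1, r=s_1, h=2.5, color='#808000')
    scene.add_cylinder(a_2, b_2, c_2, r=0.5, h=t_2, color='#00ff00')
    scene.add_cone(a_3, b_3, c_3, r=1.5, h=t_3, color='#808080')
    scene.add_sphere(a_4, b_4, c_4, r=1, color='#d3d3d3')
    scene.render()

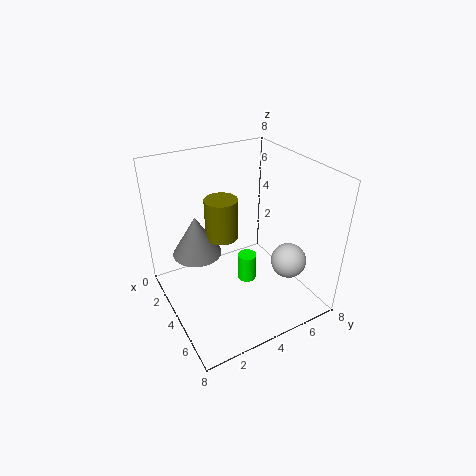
a_1 = 2
b_1 = 4
c_1 = 3
s_1 = 1
a_2 = 5
b_2 = 4
c_2 = 2
t_2 = 1.5
a_3 = 1.5
b_3 = 2.5
c_3 = 2
t_3 = 2.5
a_4 = 5.5
b_4 = 6.5
c_4 = 2.5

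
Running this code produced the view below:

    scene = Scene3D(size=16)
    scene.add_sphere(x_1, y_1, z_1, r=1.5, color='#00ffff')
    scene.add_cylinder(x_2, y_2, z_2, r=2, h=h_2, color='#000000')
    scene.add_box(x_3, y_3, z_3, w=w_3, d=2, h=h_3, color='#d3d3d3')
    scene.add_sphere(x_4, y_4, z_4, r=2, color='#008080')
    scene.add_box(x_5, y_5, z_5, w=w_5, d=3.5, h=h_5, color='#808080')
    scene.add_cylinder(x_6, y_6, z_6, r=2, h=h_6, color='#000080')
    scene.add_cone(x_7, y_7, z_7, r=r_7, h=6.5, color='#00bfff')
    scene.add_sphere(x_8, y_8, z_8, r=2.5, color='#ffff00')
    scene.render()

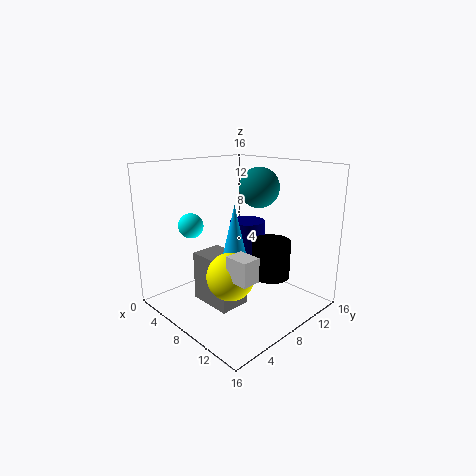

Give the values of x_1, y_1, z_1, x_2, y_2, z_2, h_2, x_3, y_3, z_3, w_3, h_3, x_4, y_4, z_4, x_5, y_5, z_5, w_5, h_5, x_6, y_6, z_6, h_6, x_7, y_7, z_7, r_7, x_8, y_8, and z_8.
x_1 = 2
y_1 = 6
z_1 = 8.5
x_2 = 12
y_2 = 9
z_2 = 4.5
h_2 = 4
x_3 = 11
y_3 = 3.5
z_3 = 5.5
w_3 = 2.5
h_3 = 2.5
x_4 = 11
y_4 = 8
z_4 = 14
x_5 = 5
y_5 = 4
z_5 = 1
w_5 = 5
h_5 = 5.5
x_6 = 7.5
y_6 = 10
z_6 = 4.5
h_6 = 5
x_7 = 8.5
y_7 = 7
z_7 = 5.5
r_7 = 1.5
x_8 = 10
y_8 = 5
z_8 = 5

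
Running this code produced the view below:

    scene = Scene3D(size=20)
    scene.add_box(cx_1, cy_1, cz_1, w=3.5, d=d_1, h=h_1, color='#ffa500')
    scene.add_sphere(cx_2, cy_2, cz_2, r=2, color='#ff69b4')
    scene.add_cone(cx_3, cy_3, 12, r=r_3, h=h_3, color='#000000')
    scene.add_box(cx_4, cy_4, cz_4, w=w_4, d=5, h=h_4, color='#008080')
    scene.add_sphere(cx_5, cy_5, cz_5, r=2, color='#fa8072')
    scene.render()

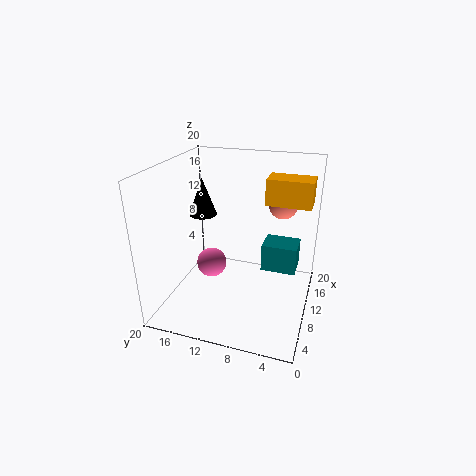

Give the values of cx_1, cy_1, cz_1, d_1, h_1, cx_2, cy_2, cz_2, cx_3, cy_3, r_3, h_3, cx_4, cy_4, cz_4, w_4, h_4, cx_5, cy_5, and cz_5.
cx_1 = 10.5
cy_1 = 0.5
cz_1 = 15
d_1 = 6
h_1 = 3.5
cx_2 = 7.5
cy_2 = 13
cz_2 = 7
cx_3 = 12
cy_3 = 16
r_3 = 2
h_3 = 5.5
cx_4 = 11.5
cy_4 = 2
cz_4 = 4.5
w_4 = 4
h_4 = 4
cx_5 = 13
cy_5 = 4.5
cz_5 = 14.5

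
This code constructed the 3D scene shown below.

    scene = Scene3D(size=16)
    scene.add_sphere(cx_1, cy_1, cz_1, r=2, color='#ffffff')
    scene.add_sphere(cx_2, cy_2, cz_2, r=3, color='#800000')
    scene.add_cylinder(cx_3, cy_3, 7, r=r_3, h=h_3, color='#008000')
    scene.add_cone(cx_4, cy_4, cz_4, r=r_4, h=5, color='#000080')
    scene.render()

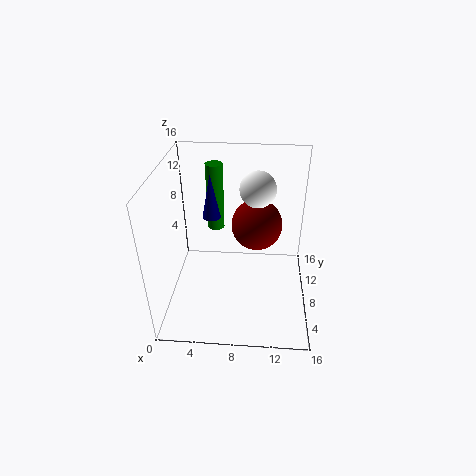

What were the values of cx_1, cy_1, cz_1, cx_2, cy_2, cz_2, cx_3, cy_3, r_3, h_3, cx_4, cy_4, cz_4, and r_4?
cx_1 = 10; cy_1 = 10; cz_1 = 13; cx_2 = 10; cy_2 = 11; cz_2 = 8; cx_3 = 5; cy_3 = 12; r_3 = 1; h_3 = 8; cx_4 = 5; cy_4 = 9; cz_4 = 10; r_4 = 1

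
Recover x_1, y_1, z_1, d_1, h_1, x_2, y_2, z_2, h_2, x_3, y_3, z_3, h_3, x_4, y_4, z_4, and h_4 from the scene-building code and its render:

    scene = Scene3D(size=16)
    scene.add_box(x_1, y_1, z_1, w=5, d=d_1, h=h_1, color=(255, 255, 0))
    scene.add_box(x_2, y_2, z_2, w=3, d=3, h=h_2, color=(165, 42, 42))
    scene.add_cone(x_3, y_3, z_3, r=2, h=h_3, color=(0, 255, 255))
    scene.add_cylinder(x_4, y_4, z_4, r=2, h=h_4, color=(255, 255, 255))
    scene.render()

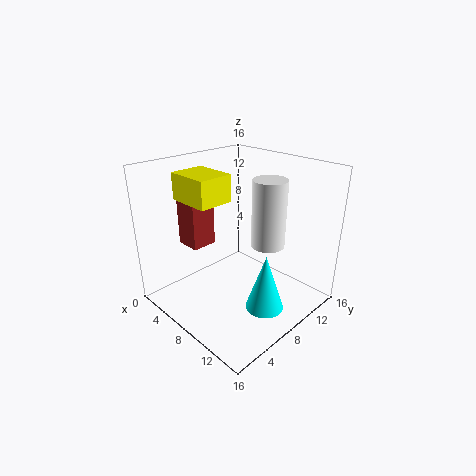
x_1 = 2
y_1 = 4
z_1 = 12
d_1 = 4
h_1 = 3
x_2 = 1
y_2 = 5
z_2 = 6
h_2 = 7
x_3 = 13
y_3 = 7
z_3 = 2
h_3 = 6
x_4 = 9
y_4 = 12
z_4 = 6
h_4 = 8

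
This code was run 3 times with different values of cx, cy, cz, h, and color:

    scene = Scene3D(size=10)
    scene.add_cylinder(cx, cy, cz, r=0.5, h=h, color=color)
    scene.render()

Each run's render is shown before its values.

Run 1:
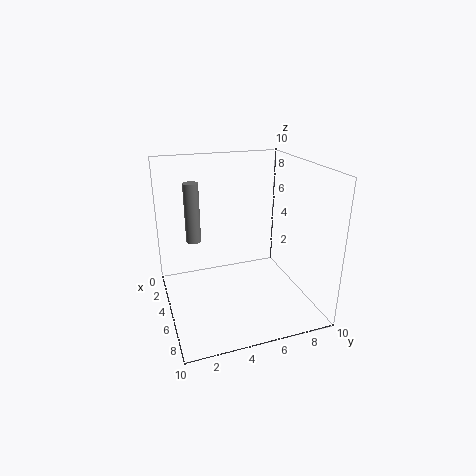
cx = 4.5, cy = 2, cz = 5, h = 4, color = 'gray'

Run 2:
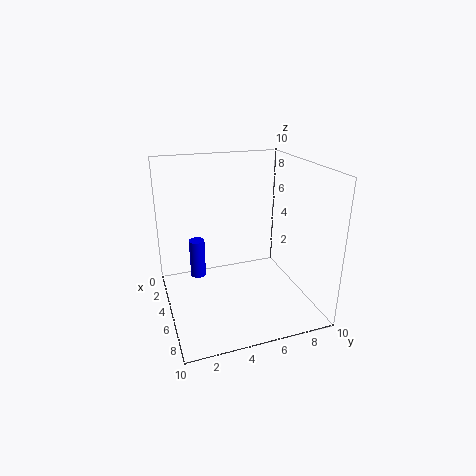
cx = 5.5, cy = 2, cz = 3, h = 2.5, color = 'blue'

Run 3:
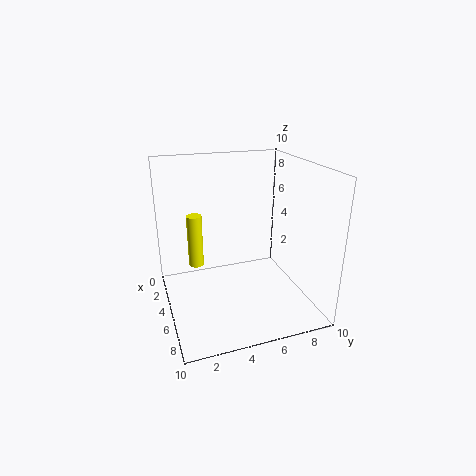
cx = 5, cy = 2, cz = 3.5, h = 3.5, color = 'yellow'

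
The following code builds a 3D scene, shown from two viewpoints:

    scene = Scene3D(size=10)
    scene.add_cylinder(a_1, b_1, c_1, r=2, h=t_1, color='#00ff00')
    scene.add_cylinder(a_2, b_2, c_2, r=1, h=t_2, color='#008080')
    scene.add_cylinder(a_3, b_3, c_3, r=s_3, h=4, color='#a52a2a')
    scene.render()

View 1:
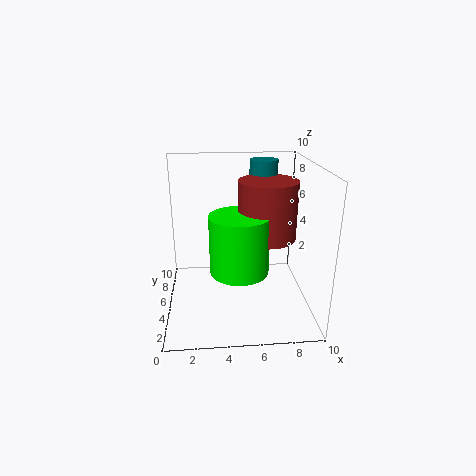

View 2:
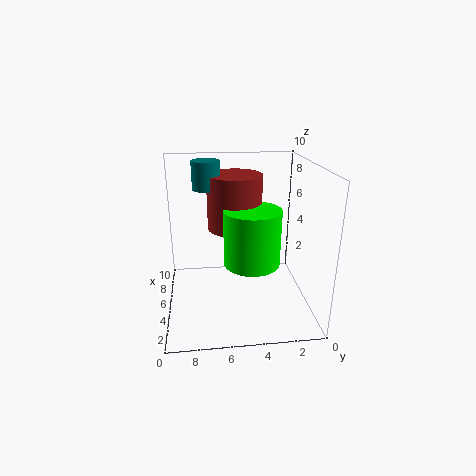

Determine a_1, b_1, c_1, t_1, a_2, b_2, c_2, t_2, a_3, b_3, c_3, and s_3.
a_1 = 5; b_1 = 4; c_1 = 3; t_1 = 4; a_2 = 7; b_2 = 7; c_2 = 8; t_2 = 2; a_3 = 7; b_3 = 5; c_3 = 5; s_3 = 2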